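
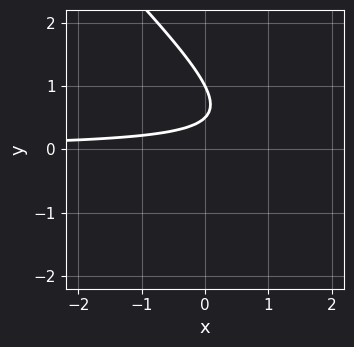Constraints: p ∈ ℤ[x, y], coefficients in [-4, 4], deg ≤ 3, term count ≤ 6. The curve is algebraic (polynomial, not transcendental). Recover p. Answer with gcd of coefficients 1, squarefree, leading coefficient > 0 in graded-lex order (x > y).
2*x*y + 2*y^2 - 3*y + 1

The degree is 2 — a generic line meets the curve in up to 2 points.
Against the integer gridlines: it misses every integer gridline on the x-axis; it crosses the y-axis at the gridline y = 1.
Assembling these constraints gives the stated polynomial.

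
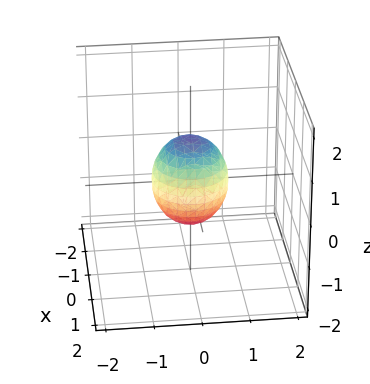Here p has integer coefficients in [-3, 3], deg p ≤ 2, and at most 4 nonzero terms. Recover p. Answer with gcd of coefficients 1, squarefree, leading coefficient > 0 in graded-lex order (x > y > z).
(a) The degree is 2 — a closed, bounded, convex surface; a quadric.
(b) Symmetries: the z ↦ −z reflection is a symmetry, so z appears only in even powers; the z-axis is an axis of rotation, so x and y enter only as x² + y².
(c) Against the integer gridlines: among the integer gridlines, it crosses the z-axis at z ∈ {-1, 1}; a circular section at z = 0 has radius between 0 and 1.
(d) These observations pin down the coefficients.

3*x^2 + 3*y^2 + 2*z^2 - 2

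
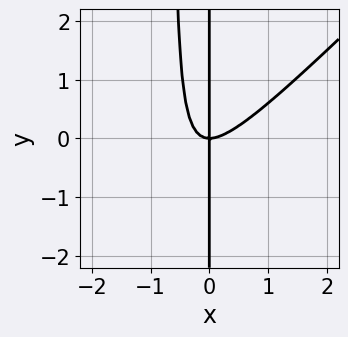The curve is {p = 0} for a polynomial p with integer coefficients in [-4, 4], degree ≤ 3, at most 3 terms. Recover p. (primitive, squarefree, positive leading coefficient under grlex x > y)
3*x^3 - 3*x^2*y - 2*x*y

First, the degree is 3 — a generic line meets the curve in up to 3 points.
Then, observable constraints: the visible y-axis segment lies entirely on the curve; one x-axis crossing is at x = 0.
Finally, the integer polynomial consistent with all of this is the stated p.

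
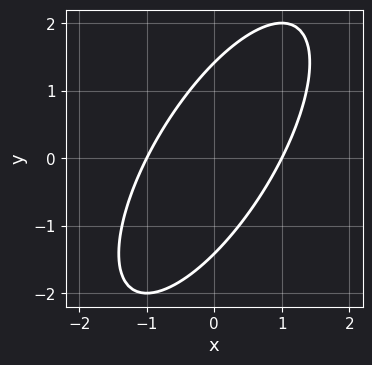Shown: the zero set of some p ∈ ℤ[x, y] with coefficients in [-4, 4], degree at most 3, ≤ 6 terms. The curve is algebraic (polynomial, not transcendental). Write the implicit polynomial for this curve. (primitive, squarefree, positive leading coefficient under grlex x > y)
(a) Degree: no degree-1 curve has this shape, so deg p = 2.
(b) From the visible intercepts: among the integer gridlines, it crosses the x-axis at x ∈ {-1, 1}.
(c) Putting this together gives p.

2*x^2 - 2*x*y + y^2 - 2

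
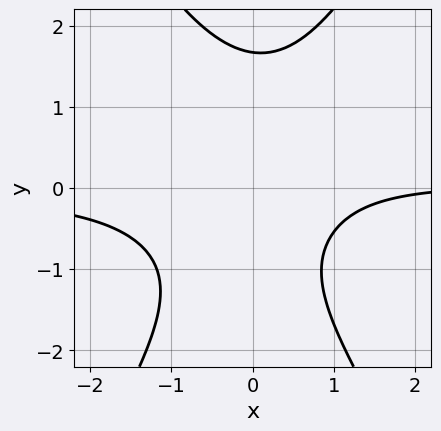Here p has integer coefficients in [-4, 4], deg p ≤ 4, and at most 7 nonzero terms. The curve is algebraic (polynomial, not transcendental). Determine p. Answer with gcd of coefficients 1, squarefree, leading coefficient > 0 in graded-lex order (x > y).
First, degree: no degree-2 curve has this shape, so deg p = 3.
Then, reading off the gridlines: no x-intercept at any integer in the box.
Finally, these observations pin down the coefficients.

3*x^2*y - y^3 - x + y + 3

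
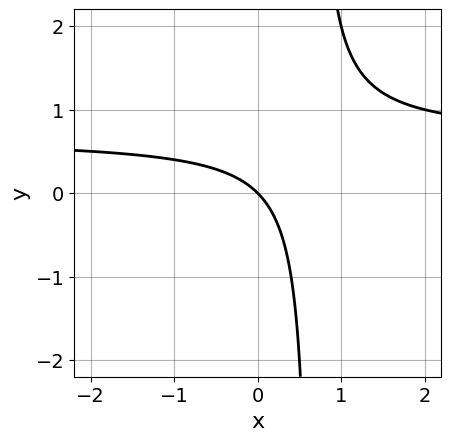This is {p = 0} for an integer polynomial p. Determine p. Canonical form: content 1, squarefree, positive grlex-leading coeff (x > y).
First, the degree is 2 — no degree-1 curve has this shape.
Then, checking where it meets the axes: one x-axis crossing is at x = 0; one y-axis crossing is at y = 0.
Finally, together with the visible shape, these determine p as stated.

3*x*y - 2*x - 2*y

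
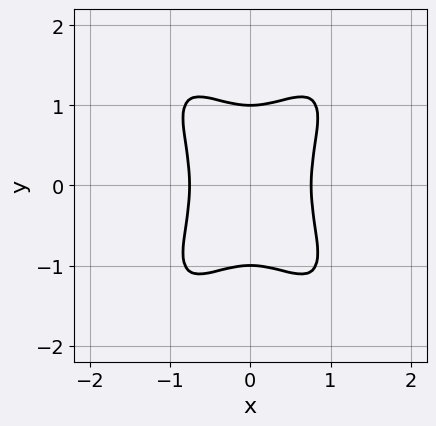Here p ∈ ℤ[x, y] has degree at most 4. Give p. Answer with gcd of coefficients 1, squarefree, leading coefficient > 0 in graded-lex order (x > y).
(a) deg p = 4. A generic line meets the curve in up to 4 points.
(b) Symmetries: it's symmetric under x → −x, forcing even powers of x; mirror symmetry y ↦ −y ⇒ only even powers of y.
(c) Against the integer gridlines: among the integer gridlines, it crosses the y-axis at y ∈ {-1, 1}.
(d) The integer polynomial consistent with all of this is the stated p.

3*x^4 - 2*x^2*y^2 + y^4 - 1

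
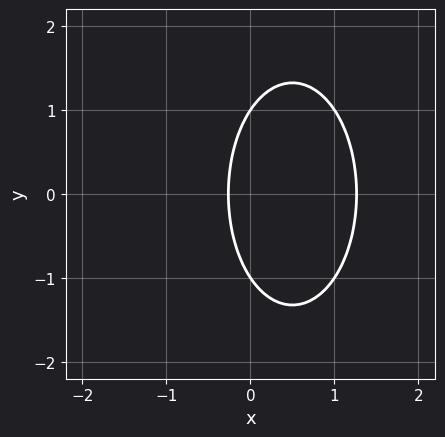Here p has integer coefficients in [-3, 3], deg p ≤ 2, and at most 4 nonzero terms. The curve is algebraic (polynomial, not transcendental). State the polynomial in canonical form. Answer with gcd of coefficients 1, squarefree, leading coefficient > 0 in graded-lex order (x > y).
First, the degree is 2 — a generic line meets the curve in up to 2 points.
Next, symmetries: the y ↦ −y reflection is a symmetry, so y appears only in even powers.
Next, against the integer gridlines: the y-axis gridline crossings are at y ∈ {-1, 1}.
Finally, the integer polynomial consistent with all of this is the stated p.

3*x^2 + y^2 - 3*x - 1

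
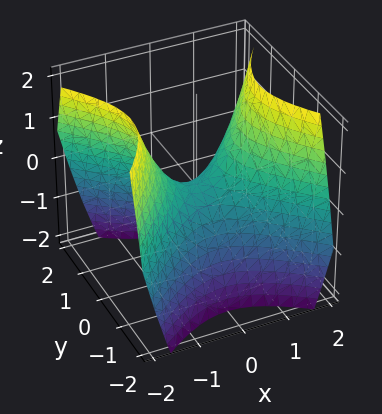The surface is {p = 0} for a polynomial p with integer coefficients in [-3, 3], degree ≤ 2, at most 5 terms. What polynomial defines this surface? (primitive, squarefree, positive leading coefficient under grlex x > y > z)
x^2 - y^2 - z

First, degree: a saddle surface; a quadric, so deg p = 2.
Next, symmetries: mirror symmetry y ↦ −y ⇒ only even powers of y; mirror symmetry x ↦ −x ⇒ only even powers of x.
Then, checking where it meets the axes: one y-axis crossing is at y = 0; one z-axis crossing is at z = 0.
Finally, the integer polynomial consistent with all of this is the stated p.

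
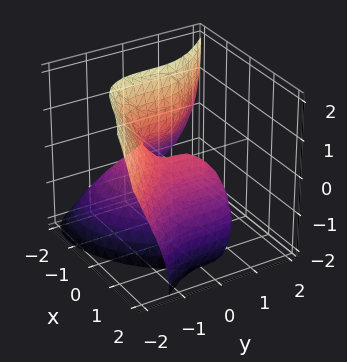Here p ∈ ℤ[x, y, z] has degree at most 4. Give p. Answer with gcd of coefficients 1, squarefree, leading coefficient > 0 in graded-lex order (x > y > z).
First, the degree is 3 — no degree-2 surface has this shape.
Then, from the axis intercepts and sections: it crosses the y-axis at the gridline y = 0; the x-axis gridline crossings are at x ∈ {-1, 0, 1}.
Finally, putting this together gives p.

x^3 + y^3 + 2*x*z + z^2 - x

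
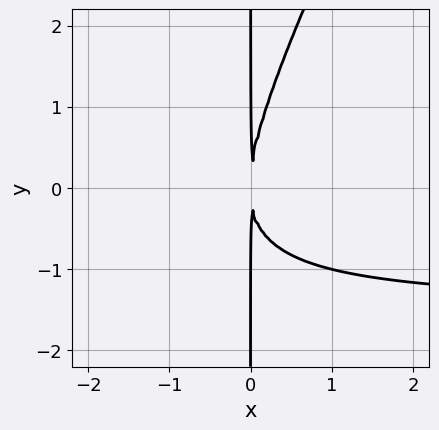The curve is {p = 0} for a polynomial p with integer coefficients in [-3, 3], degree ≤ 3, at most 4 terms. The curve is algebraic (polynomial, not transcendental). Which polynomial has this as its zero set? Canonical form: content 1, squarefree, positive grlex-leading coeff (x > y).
2*x^2*y - x*y^2 + 3*x^2

(a) Degree: no degree-2 curve has this shape, so deg p = 3.
(b) Against the integer gridlines: the visible y-axis segment lies entirely on the curve.
(c) Putting this together gives p.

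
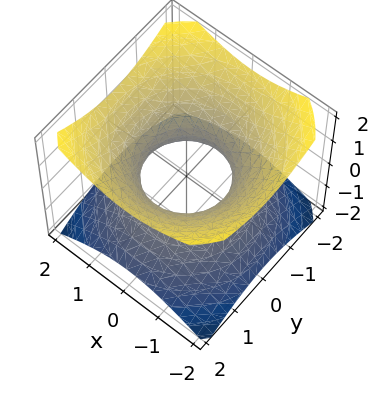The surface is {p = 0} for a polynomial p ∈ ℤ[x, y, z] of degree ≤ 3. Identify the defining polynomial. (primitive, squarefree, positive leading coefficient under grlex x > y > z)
Degree: an hourglass — one-sheet hyperboloid; a quadric, so deg p = 2.
Symmetries: the z ↦ −z reflection is a symmetry, so z appears only in even powers; rotational symmetry about the z-axis ⇒ p depends on x, y only through x² + y².
From the visible intercepts: among the integer gridlines, it crosses the x-axis at x ∈ {-1, 1}; it misses every integer gridline on the z-axis; among the integer gridlines, it crosses the y-axis at y ∈ {-1, 1}; a circular section at z = -1 has radius between 1 and 2.
These observations pin down the coefficients.

2*x^2 + 2*y^2 - 3*z^2 - 2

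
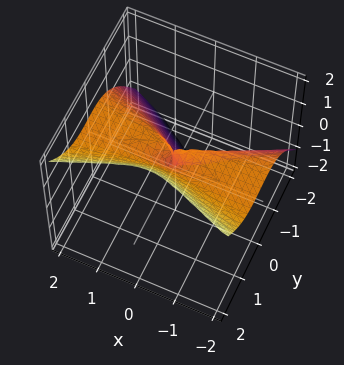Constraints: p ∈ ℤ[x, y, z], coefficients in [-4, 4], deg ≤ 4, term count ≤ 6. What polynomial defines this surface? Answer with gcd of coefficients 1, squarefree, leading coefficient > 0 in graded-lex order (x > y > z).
2*x^2*z - 3*y^3 + 2*y^2*z - 2*x^2

deg p = 3.
From the axis intercepts and sections: it crosses the y-axis at the gridline y = 0; it meets the x-axis at x = 0 (among the integer gridlines).
Putting this together gives p.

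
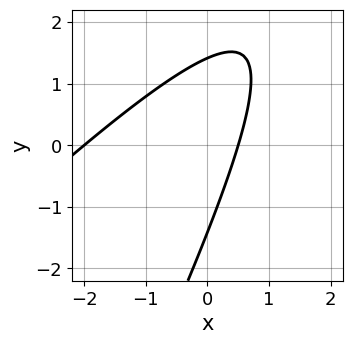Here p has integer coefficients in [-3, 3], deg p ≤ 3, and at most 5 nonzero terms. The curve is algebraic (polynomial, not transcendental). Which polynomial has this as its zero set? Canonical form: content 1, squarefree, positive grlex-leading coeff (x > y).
deg p = 2. The shape is more complex than any degree-1 curve.
Checking where it meets the axes: one x-axis crossing is at x = -2.
Fitting integer coefficients to these (and the overall shape) gives p.

2*x^2 - 3*x*y + y^2 + 3*x - 2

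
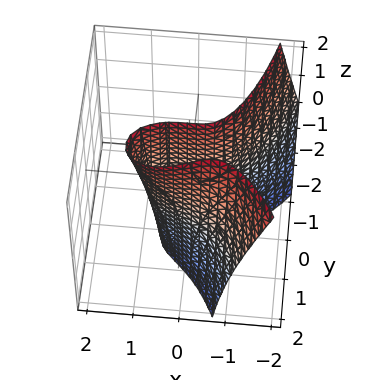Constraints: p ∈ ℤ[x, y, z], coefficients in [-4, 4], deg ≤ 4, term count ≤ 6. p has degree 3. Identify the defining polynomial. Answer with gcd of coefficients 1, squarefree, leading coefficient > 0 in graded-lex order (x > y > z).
First, degree: no degree-2 surface has this shape, so deg p = 3.
Then, reading off the gridlines: it crosses the x-axis at the gridline x = 0; every point of the z-axis in the box is on the surface; the y-axis gridline crossings are at y ∈ {0, 1}.
Finally, assembling these constraints gives the stated polynomial.

x^3 + x*y^2 - x*y*z + 3*y^2 - 3*y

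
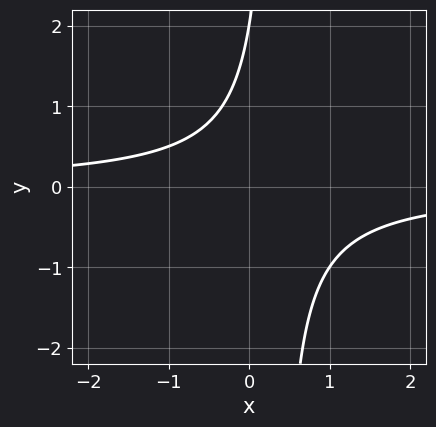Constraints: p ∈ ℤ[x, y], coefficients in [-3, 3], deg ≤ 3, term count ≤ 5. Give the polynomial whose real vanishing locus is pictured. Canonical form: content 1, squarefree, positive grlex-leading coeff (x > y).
3*x*y - y + 2

First, the degree is 2 — the shape is more complex than any degree-1 curve.
Then, against the integer gridlines: it misses every integer gridline on the x-axis; it crosses the y-axis at the gridline y = 2.
Finally, matching integer coefficients to the picture gives p.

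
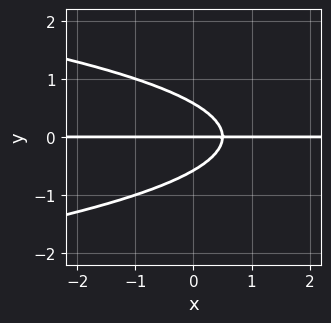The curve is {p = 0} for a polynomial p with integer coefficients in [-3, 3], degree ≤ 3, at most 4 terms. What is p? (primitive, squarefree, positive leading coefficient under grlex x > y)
1. Degree: the shape is more complex than any degree-2 curve, so deg p = 3.
2. From the visible intercepts: it meets the y-axis at y = 0 (among the integer gridlines); every point of the x-axis in the box is on the curve.
3. These observations pin down the coefficients.

3*y^3 + 2*x*y - y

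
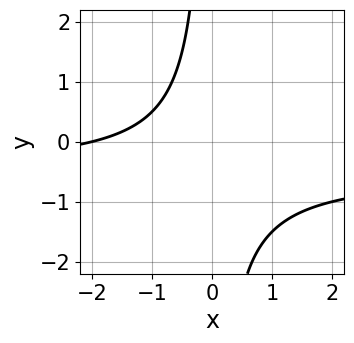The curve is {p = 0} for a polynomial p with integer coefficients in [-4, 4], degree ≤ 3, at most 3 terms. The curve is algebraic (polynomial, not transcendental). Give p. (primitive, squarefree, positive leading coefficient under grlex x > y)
2*x*y + x + 2

1. Degree: a generic line meets the curve in up to 2 points, so deg p = 2.
2. Reading off the gridlines: it meets the x-axis at x = -2 (among the integer gridlines); the curve avoids every integer y-axis point in the box.
3. Assembling these constraints gives the stated polynomial.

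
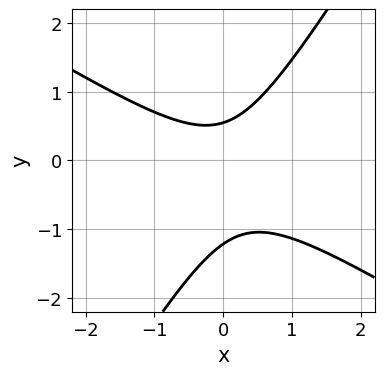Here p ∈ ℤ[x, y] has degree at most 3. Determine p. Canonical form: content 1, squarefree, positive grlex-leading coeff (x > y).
1. deg p = 2. No degree-1 curve has this shape.
2. From the axis intercepts and sections: the curve avoids every integer x-axis point in the box.
3. Fitting integer coefficients to these (and the overall shape) gives p.

3*x^2 + 3*x*y - 3*y^2 - 2*y + 2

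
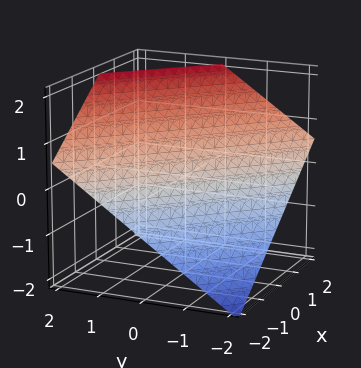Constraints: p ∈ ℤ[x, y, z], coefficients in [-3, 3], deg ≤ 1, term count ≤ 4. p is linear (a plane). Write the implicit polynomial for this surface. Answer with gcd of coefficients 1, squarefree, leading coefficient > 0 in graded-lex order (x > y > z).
The degree is 1 — the surface is flat (a plane).
From the visible intercepts: one x-axis crossing is at x = -1; one y-axis crossing is at y = -1.
Solving for integer coefficients yields p as stated.

2*x + 2*y - 3*z + 2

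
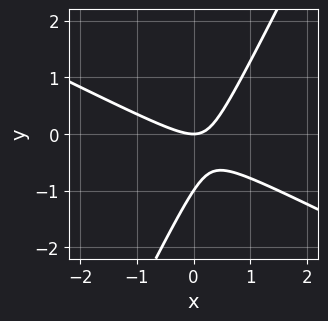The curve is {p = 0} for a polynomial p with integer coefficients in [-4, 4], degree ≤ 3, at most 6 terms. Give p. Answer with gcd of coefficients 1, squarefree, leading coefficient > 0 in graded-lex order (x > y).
deg p = 2.
Against the integer gridlines: the y-axis gridline crossings are at y ∈ {-1, 0}; it meets the x-axis at x = 0 (among the integer gridlines).
Assembling these constraints gives the stated polynomial.

2*x^2 + 3*x*y - 2*y^2 - 2*y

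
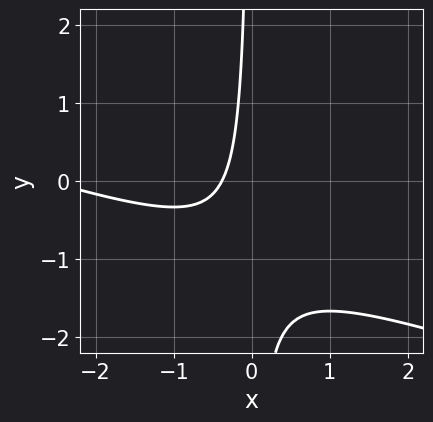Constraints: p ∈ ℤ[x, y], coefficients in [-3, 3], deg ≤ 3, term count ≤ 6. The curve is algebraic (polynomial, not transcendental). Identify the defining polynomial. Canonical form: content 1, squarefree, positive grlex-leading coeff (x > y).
x^2 + 3*x*y + 3*x + 1

The degree is 2 — a generic line meets the curve in up to 2 points.
From the axis intercepts and sections: the curve avoids every integer y-axis point in the box.
Solving for integer coefficients yields p as stated.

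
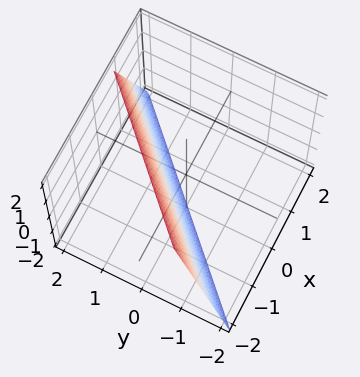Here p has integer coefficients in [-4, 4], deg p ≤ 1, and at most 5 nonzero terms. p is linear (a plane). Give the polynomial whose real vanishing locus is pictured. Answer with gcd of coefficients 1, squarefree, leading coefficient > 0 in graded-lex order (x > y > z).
1. deg p = 1. Every cross-section is a straight line — this is a plane.
2. Reading off the gridlines: one z-axis crossing is at z = -2.
3. Matching integer coefficients to the picture gives p.

3*x - 3*y + z + 2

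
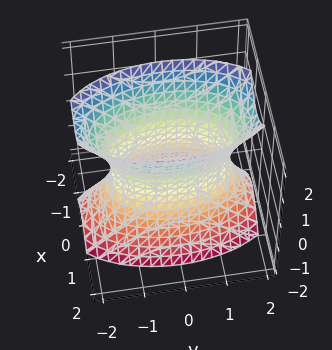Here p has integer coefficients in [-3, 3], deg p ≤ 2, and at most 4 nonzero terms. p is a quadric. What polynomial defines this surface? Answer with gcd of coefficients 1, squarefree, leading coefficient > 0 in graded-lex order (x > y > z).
(a) Degree: one connected sheet with a waist; a quadric, so deg p = 2.
(b) Symmetries: it's symmetric under x → −x, forcing even powers of x; it's symmetric under z → −z, forcing even powers of z; the y ↦ −y reflection is a symmetry, so y appears only in even powers.
(c) Observable constraints: no z-intercept at any integer in the box.
(d) Fitting integer coefficients to these (and the overall shape) gives p.

3*x^2 + y^2 - z^2 - 2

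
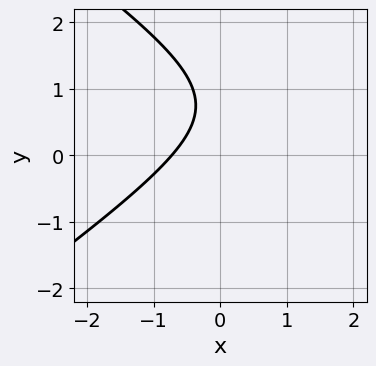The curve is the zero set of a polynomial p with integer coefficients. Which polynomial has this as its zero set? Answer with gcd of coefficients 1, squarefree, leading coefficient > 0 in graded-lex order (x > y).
deg p = 2. No degree-1 curve has this shape.
From the visible intercepts: no y-intercept at any integer in the box.
Together with the visible shape, these determine p as stated.

x^2 - 2*y^2 - 2*x + 3*y - 2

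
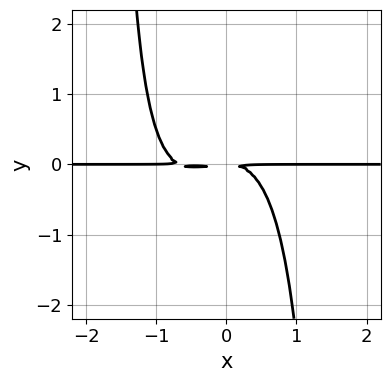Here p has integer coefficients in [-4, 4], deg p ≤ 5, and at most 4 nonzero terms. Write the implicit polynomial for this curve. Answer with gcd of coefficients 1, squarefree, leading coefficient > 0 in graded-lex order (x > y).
(a) Degree: a generic line meets the curve in up to 4 points, so deg p = 4.
(b) From the visible intercepts: every point of the x-axis in the box is on the curve.
(c) The integer polynomial consistent with all of this is the stated p.

3*x^3*y - x^2*y^2 + 2*x^2*y + 3*y^2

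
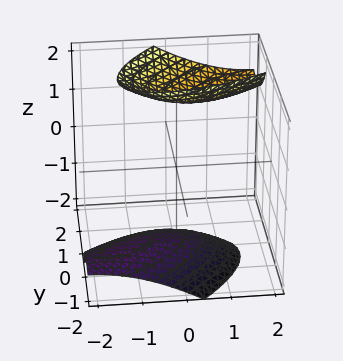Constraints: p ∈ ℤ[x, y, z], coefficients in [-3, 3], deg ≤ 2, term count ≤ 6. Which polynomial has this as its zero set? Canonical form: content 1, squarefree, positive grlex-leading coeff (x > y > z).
First, the picture has 2 separate pieces.
Then, deg p = 2.
Then, from the axis intercepts and sections: no x-intercept at any integer in the box; no y-intercept at any integer in the box.
Finally, matching integer coefficients to the picture gives p.

x^2 - 2*x*y + 2*y^2 - 2*y*z - z^2 + 3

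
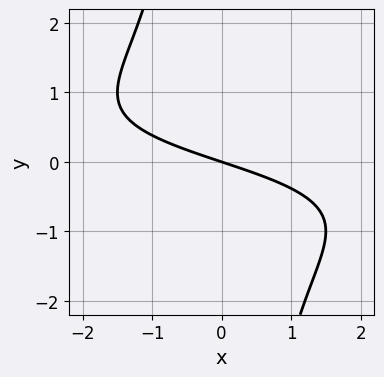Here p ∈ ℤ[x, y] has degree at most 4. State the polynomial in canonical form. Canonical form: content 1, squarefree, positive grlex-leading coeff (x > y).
1. Degree: a generic line meets the curve in up to 3 points, so deg p = 3.
2. From the axis intercepts and sections: one y-axis crossing is at y = 0; one x-axis crossing is at x = 0.
3. Together with the visible shape, these determine p as stated.

x*y^2 + x + 3*y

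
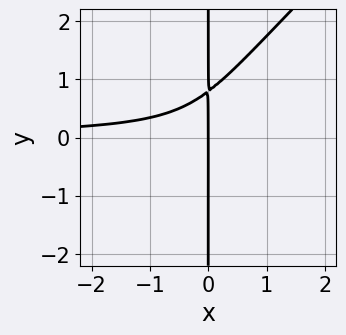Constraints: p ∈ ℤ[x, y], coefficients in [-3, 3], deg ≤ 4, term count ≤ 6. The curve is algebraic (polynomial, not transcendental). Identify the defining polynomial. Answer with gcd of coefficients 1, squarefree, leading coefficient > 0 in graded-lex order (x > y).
First, degree: a generic line meets the curve in up to 4 points, so deg p = 4.
Then, observable constraints: it crosses the x-axis at the gridline x = 0; the visible y-axis segment lies entirely on the curve.
Finally, solving for integer coefficients yields p as stated.

2*x^2*y^2 - 2*x*y^3 + 2*x^2*y + x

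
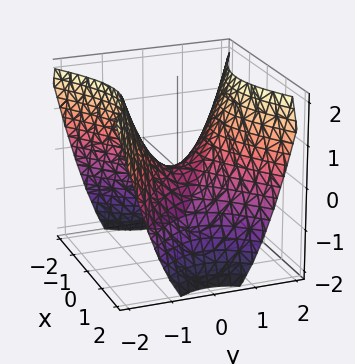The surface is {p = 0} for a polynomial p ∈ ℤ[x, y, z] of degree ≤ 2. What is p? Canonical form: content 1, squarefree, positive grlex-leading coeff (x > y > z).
First, deg p = 2. A hyperbolic paraboloid; a quadric.
Next, symmetries: mirror symmetry x ↦ −x ⇒ only even powers of x; the y ↦ −y reflection is a symmetry, so y appears only in even powers.
Next, against the integer gridlines: it crosses the y-axis at the gridline y = 0; it meets the x-axis at x = 0 (among the integer gridlines); one z-axis crossing is at z = 0.
Finally, these observations pin down the coefficients.

2*x^2 - 3*y^2 + 3*z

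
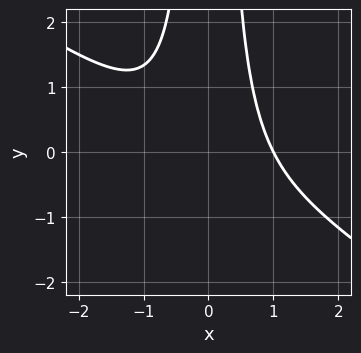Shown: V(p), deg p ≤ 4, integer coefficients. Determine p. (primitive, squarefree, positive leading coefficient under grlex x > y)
1. Degree: the shape is more complex than any degree-2 curve, so deg p = 3.
2. Against the integer gridlines: the curve avoids every integer y-axis point in the box; it crosses the x-axis at the gridline x = 1.
3. Matching integer coefficients to the picture gives p.

2*x^3 + 3*x^2*y - 2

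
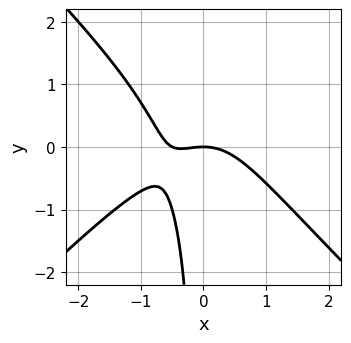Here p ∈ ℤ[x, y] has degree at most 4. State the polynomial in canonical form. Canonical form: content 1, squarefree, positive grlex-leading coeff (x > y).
2*x^3 - 2*x*y^2 + x^2 + 2*x*y + 2*y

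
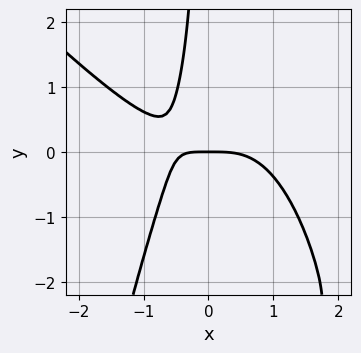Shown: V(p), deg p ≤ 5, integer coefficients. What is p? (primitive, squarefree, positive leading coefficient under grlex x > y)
(a) The degree is 4 — no degree-3 curve has this shape.
(b) Observable constraints: it meets the x-axis at x = 0 (among the integer gridlines); one y-axis crossing is at y = 0.
(c) Matching integer coefficients to the picture gives p.

x^4 + x^3*y + x*y^2 + x*y + y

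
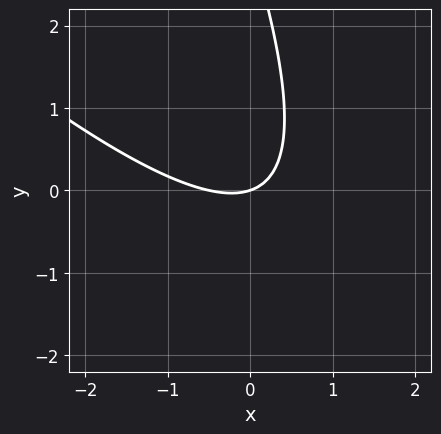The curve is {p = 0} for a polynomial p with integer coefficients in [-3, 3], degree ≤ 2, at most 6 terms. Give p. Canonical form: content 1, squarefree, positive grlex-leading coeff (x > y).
1. Degree: no degree-1 curve has this shape, so deg p = 2.
2. From the axis intercepts and sections: it crosses the x-axis at the gridline x = 0; one y-axis crossing is at y = 0.
3. The integer polynomial consistent with all of this is the stated p.

2*x^2 + 3*x*y + y^2 + x - 3*y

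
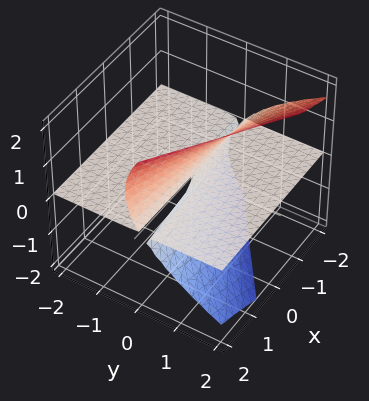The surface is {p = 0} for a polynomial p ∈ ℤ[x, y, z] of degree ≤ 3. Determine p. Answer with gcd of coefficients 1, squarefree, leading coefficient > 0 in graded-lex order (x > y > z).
x*z^2 - z^3 + 3*y*z

(a) The degree is 3 — a generic line meets the surface in up to 3 points.
(b) From the visible intercepts: the visible y-axis segment lies entirely on the surface; one z-axis crossing is at z = 0; every point of the x-axis in the box is on the surface.
(c) Solving for integer coefficients yields p as stated.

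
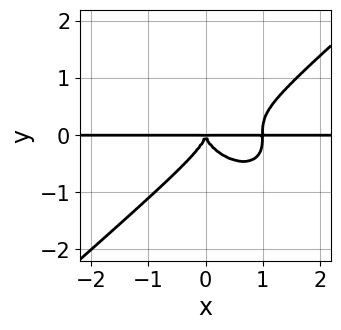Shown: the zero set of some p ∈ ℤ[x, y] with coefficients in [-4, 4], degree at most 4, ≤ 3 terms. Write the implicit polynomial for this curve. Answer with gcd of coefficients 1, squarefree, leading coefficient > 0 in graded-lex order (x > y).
First, the degree is 4 — no degree-3 curve has this shape.
Next, against the integer gridlines: the visible x-axis segment lies entirely on the curve.
Finally, matching integer coefficients to the picture gives p.

2*x^3*y - 3*y^4 - 2*x^2*y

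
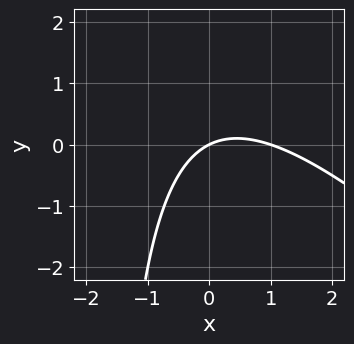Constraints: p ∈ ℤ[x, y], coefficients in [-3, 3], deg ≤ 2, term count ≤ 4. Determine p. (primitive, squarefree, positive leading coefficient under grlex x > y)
First, degree: the shape is more complex than any degree-1 curve, so deg p = 2.
Then, observable constraints: it meets the y-axis at y = 0 (among the integer gridlines); among the integer gridlines, it crosses the x-axis at x ∈ {0, 1}.
Finally, matching integer coefficients to the picture gives p.

x^2 + x*y - x + 2*y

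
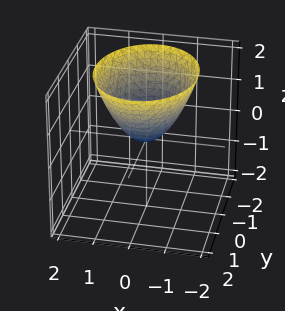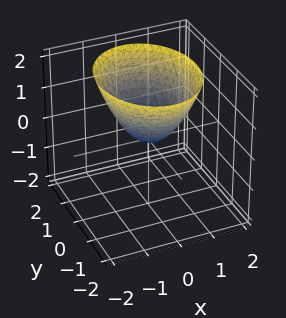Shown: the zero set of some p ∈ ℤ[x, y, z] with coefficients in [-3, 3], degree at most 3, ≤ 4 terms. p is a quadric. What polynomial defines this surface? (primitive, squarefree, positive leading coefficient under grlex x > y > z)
3*x^2 + 2*y^2 - 3*z

1. Degree: a paraboloid; a quadric, so deg p = 2.
2. Symmetries: mirror symmetry x ↦ −x ⇒ only even powers of x; the y ↦ −y reflection is a symmetry, so y appears only in even powers.
3. Reading off the gridlines: it meets the y-axis at y = 0 (among the integer gridlines); one z-axis crossing is at z = 0; it crosses the x-axis at the gridline x = 0.
4. Together with the visible shape, these determine p as stated.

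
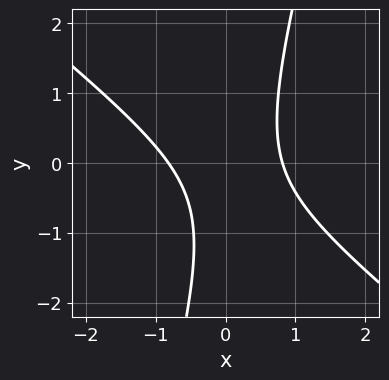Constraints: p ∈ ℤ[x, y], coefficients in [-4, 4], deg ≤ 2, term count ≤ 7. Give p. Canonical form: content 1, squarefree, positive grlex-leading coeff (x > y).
1. deg p = 2. No degree-1 curve has this shape.
2. Observable constraints: no y-intercept at any integer in the box.
3. Fitting integer coefficients to these (and the overall shape) gives p.

3*x^2 + 3*x*y - y^2 - y - 2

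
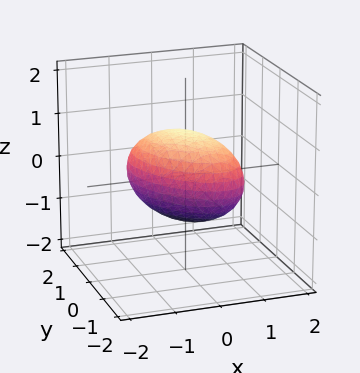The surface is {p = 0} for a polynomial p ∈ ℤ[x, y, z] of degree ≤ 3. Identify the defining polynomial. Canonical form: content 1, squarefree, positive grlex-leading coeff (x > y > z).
(a) deg p = 2. The shape is more complex than any degree-1 surface.
(b) Against the integer gridlines: among the integer gridlines, it crosses the x-axis at x ∈ {-1, 1}; among the integer gridlines, it crosses the z-axis at z ∈ {-1, 1}.
(c) These observations pin down the coefficients.

3*x^2 + 2*x*y + 2*y^2 + 3*z^2 - 3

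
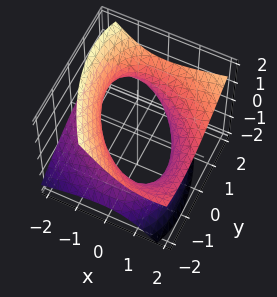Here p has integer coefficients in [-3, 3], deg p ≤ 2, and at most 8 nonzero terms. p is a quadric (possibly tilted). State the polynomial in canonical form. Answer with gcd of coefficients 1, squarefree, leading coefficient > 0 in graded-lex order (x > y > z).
(a) deg p = 2.
(b) Reading off the gridlines: no z-intercept at any integer in the box.
(c) Fitting integer coefficients to these (and the overall shape) gives p.

x^2 + x*y - 2*x*z + y^2 - 2*z^2 - 2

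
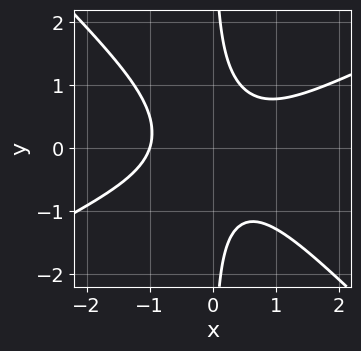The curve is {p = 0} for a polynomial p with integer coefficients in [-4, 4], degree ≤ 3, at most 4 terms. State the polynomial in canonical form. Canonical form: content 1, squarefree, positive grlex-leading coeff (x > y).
x^3 - x^2*y - 2*x*y^2 + 1

(a) Degree: the shape is more complex than any degree-2 curve, so deg p = 3.
(b) Reading off the gridlines: it misses every integer gridline on the y-axis; it crosses the x-axis at the gridline x = -1.
(c) These observations pin down the coefficients.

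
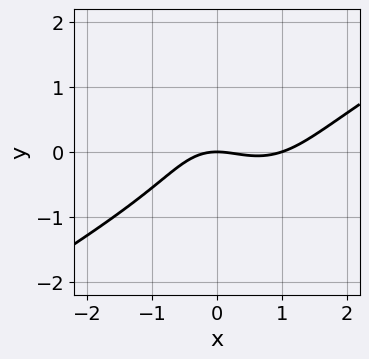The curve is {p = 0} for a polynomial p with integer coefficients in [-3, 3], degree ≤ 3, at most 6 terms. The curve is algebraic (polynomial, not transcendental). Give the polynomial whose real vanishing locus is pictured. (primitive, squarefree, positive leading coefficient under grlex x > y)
The degree is 3 — no degree-2 curve has this shape.
Observable constraints: it meets the y-axis at y = 0 (among the integer gridlines); among the integer gridlines, it crosses the x-axis at x ∈ {0, 1}.
Assembling these constraints gives the stated polynomial.

x^3 - x^2*y - 2*y^3 - x^2 - 2*y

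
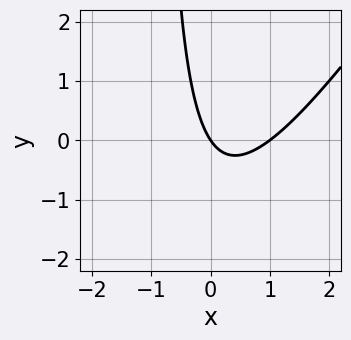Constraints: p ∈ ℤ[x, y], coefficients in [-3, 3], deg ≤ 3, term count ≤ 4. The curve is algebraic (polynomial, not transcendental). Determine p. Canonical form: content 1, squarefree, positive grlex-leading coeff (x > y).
3*x^2 - 2*x*y - 3*x - 2*y

First, the degree is 2 — no degree-1 curve has this shape.
Then, from the axis intercepts and sections: it crosses the y-axis at the gridline y = 0; the x-axis gridline crossings are at x ∈ {0, 1}.
Finally, the integer polynomial consistent with all of this is the stated p.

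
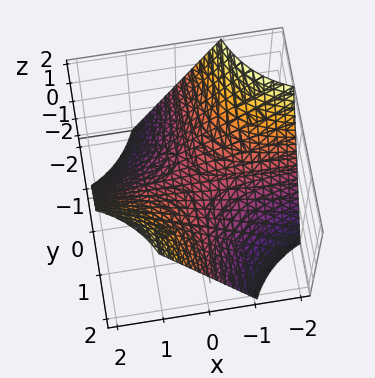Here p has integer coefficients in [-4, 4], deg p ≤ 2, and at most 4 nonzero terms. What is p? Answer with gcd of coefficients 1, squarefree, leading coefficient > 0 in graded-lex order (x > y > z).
x*y - z

The degree is 2 — a hyperbolic paraboloid; a quadric.
From the axis intercepts and sections: every point of the x-axis in the box is on the surface; every point of the y-axis in the box is on the surface.
These observations pin down the coefficients.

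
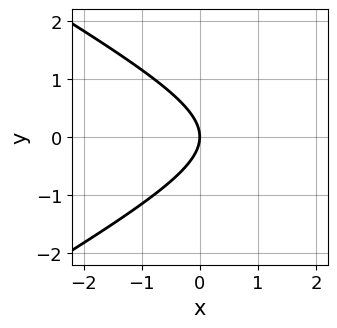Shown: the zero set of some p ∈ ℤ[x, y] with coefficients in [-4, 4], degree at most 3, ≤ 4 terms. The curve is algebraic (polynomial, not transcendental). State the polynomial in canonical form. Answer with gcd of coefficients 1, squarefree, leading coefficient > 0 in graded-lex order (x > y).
x^2 - 3*y^2 - 3*x

The degree is 2 — the shape is more complex than any degree-1 curve.
Symmetries: mirror symmetry y ↦ −y ⇒ only even powers of y.
Against the integer gridlines: one y-axis crossing is at y = 0; one x-axis crossing is at x = 0.
Matching integer coefficients to the picture gives p.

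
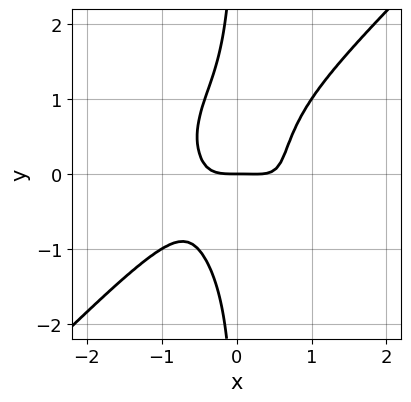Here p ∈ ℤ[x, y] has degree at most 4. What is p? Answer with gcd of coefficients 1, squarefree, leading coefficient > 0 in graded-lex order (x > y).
(a) The degree is 4 — no degree-3 curve has this shape.
(b) Reading off the gridlines: one y-axis crossing is at y = 0; one x-axis crossing is at x = 0.
(c) Together with the visible shape, these determine p as stated.

3*x^4 - 3*x*y^3 - x^3 + 3*x^2*y - 2*y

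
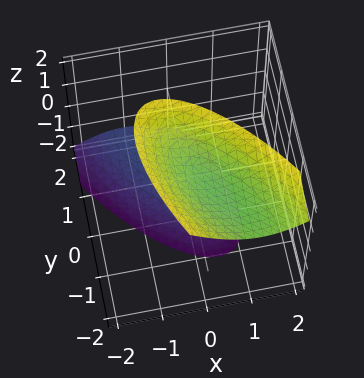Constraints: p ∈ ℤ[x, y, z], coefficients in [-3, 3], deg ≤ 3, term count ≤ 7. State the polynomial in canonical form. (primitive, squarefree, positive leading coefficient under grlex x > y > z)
1. I count 2 distinct pieces. Treating them together as one polynomial.
2. Degree: a generic line meets the surface in up to 2 points, so deg p = 2.
3. From the axis intercepts and sections: the surface avoids every integer y-axis point in the box; no x-intercept at any integer in the box.
4. Putting this together gives p.

2*x^2 + 2*x*y + y^2 + y*z - z^2 + 2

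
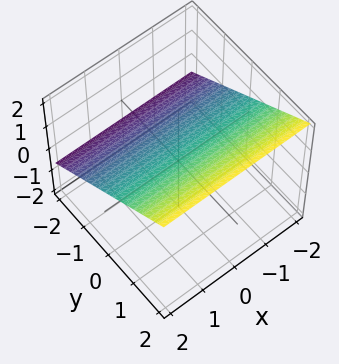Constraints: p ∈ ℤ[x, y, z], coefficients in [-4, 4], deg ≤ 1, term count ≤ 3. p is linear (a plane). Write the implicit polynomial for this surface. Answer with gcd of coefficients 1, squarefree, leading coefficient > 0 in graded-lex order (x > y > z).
1. Degree: the surface is flat (a plane), so deg p = 1.
2. From the visible intercepts: it crosses the y-axis at the gridline y = -1; no x-intercept at any integer in the box.
3. Solving for integer coefficients yields p as stated.

2*y - 3*z + 2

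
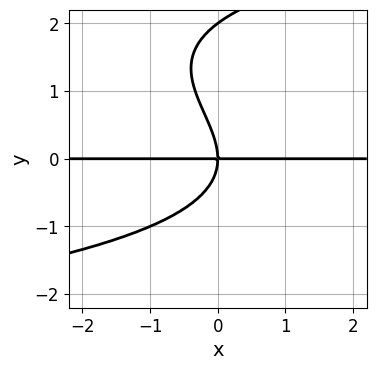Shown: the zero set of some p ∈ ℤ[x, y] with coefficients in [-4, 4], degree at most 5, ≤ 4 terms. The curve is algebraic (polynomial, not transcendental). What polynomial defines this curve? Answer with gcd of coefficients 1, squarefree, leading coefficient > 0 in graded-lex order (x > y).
y^4 - 2*y^3 - 3*x*y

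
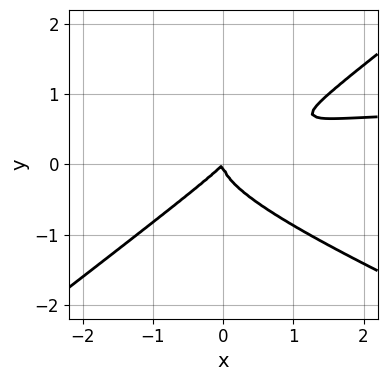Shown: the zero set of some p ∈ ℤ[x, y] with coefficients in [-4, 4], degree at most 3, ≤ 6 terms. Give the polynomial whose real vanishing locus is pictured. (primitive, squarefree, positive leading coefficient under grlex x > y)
First, deg p = 3. The shape is more complex than any degree-2 curve.
Next, from the axis intercepts and sections: it crosses the x-axis at the gridline x = 0; it crosses the y-axis at the gridline y = 0.
Finally, these observations pin down the coefficients.

x^2*y + x*y^2 - 3*y^3 - x^2 + x*y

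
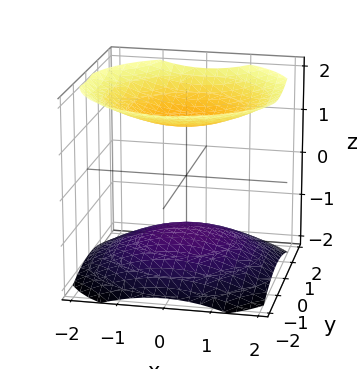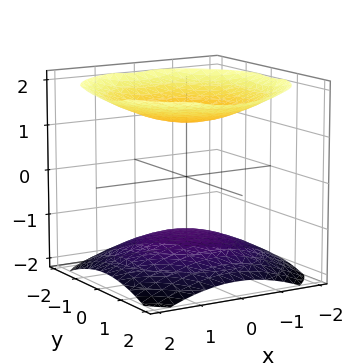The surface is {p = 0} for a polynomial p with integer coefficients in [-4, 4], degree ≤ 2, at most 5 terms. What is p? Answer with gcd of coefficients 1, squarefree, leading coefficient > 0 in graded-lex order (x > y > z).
First, there are 2 components.
Then, the degree is 2 — no degree-1 surface has this shape.
Then, symmetries: rotational symmetry about the z-axis ⇒ p depends on x, y only through x² + y².
Next, observable constraints: no x-intercept at any integer in the box; no y-intercept at any integer in the box.
Finally, solving for integer coefficients yields p as stated.

x^2 + y^2 - 2*z^2 + 3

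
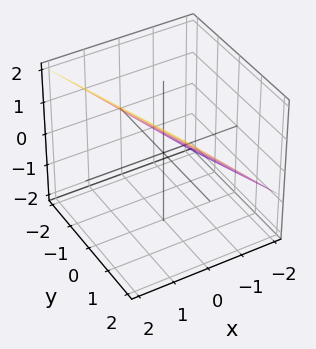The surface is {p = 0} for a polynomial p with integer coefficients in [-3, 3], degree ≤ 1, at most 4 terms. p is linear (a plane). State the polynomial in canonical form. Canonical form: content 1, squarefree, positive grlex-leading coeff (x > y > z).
3*x + y - 3*z + 2

(a) The degree is 1 — the surface is flat (a plane).
(b) Against the integer gridlines: one y-axis crossing is at y = -2.
(c) Together with the visible shape, these determine p as stated.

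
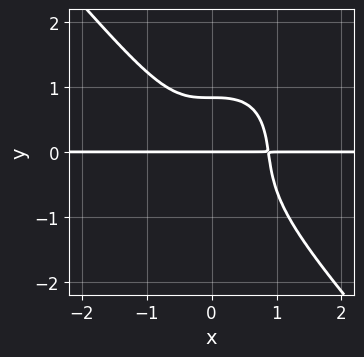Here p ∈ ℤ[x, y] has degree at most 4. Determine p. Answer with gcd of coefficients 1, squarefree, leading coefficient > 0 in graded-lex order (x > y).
deg p = 4. The shape is more complex than any degree-3 curve.
Reading off the gridlines: it crosses the y-axis at the gridline y = 0; every point of the x-axis in the box is on the curve.
Fitting integer coefficients to these (and the overall shape) gives p.

3*x^3*y + 2*y^4 + y^2 - 2*y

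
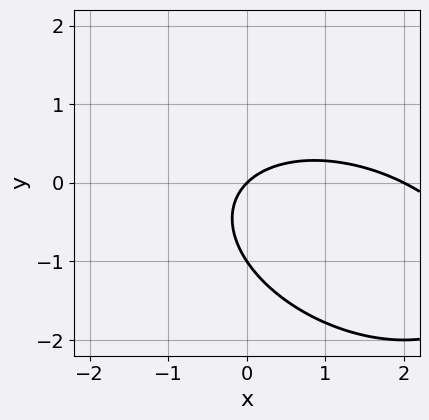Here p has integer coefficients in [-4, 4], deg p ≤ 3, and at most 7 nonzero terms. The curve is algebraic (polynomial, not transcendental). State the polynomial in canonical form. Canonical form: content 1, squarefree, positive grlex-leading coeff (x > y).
1. Degree: a generic line meets the curve in up to 2 points, so deg p = 2.
2. Reading off the gridlines: among the integer gridlines, it crosses the x-axis at x ∈ {0, 2}; the y-axis gridline crossings are at y ∈ {-1, 0}.
3. Assembling these constraints gives the stated polynomial.

x^2 + x*y + 2*y^2 - 2*x + 2*y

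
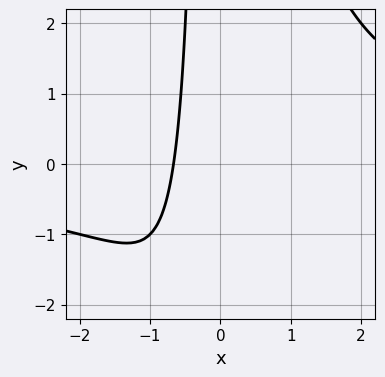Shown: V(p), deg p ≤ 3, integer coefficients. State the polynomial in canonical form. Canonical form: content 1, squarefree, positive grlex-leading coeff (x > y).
x^2*y - 3*x - 2

(a) deg p = 3. No degree-2 curve has this shape.
(b) Observable constraints: the curve avoids every integer y-axis point in the box.
(c) Matching integer coefficients to the picture gives p.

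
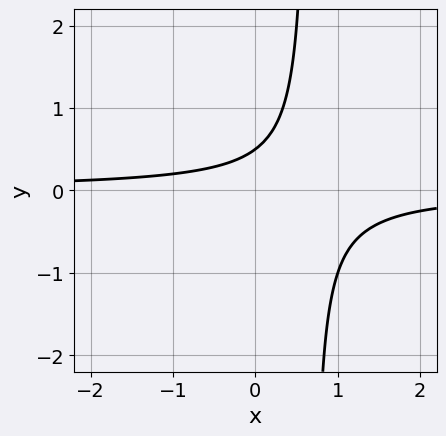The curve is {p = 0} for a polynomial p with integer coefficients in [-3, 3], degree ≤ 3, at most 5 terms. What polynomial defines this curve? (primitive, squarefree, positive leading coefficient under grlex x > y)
1. Degree: no degree-1 curve has this shape, so deg p = 2.
2. Reading off the gridlines: the curve avoids every integer x-axis point in the box.
3. Solving for integer coefficients yields p as stated.

3*x*y - 2*y + 1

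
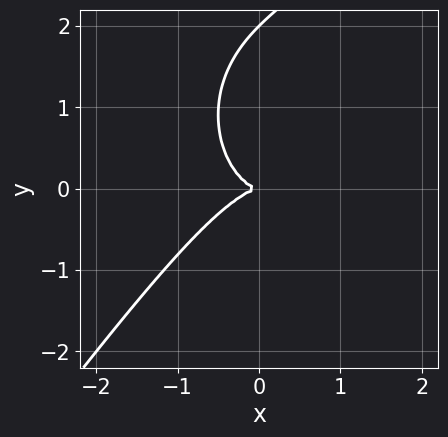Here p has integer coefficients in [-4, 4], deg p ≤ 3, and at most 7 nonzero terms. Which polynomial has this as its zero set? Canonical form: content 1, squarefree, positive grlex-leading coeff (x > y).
2*x^3 - x^2*y + x*y^2 - y^3 + 2*y^2

(a) deg p = 3.
(b) Observable constraints: among the integer gridlines, it crosses the y-axis at y ∈ {0, 2}; one x-axis crossing is at x = 0.
(c) Assembling these constraints gives the stated polynomial.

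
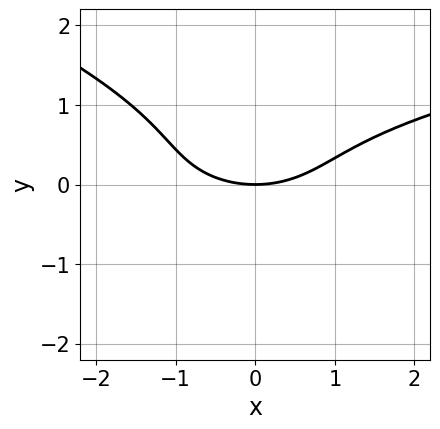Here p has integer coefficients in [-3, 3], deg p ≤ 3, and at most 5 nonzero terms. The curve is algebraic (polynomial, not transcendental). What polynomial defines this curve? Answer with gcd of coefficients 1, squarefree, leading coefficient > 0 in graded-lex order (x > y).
x*y^2 + 3*y^3 - x^2 - 2*y^2 + 3*y

1. Degree: the shape is more complex than any degree-2 curve, so deg p = 3.
2. From the visible intercepts: it meets the y-axis at y = 0 (among the integer gridlines); it crosses the x-axis at the gridline x = 0.
3. These observations pin down the coefficients.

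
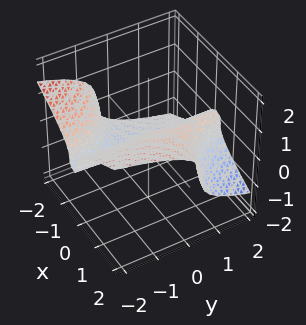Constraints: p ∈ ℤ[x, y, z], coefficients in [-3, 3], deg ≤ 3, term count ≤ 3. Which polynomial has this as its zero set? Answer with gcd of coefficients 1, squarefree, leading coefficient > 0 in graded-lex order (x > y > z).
x^2*y + 3*z^3 - x

The degree is 3 — the shape is more complex than any degree-2 surface.
From the visible intercepts: it crosses the z-axis at the gridline z = 0; the visible y-axis segment lies entirely on the surface; it meets the x-axis at x = 0 (among the integer gridlines).
The integer polynomial consistent with all of this is the stated p.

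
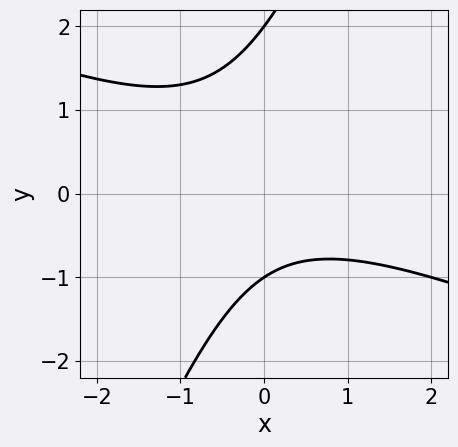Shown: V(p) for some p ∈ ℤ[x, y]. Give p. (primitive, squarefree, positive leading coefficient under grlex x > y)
x^2 + 2*x*y - y^2 + y + 2

(a) deg p = 2.
(b) From the visible intercepts: the y-axis gridline crossings are at y ∈ {-1, 2}; no x-intercept at any integer in the box.
(c) These observations pin down the coefficients.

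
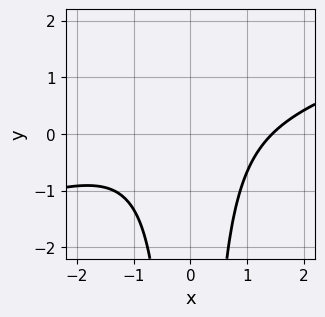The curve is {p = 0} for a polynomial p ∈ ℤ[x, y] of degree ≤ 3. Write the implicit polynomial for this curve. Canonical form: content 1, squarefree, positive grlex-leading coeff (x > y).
x^3 - 3*x^2*y - 3

(a) deg p = 3.
(b) Checking where it meets the axes: it misses every integer gridline on the y-axis.
(c) These observations pin down the coefficients.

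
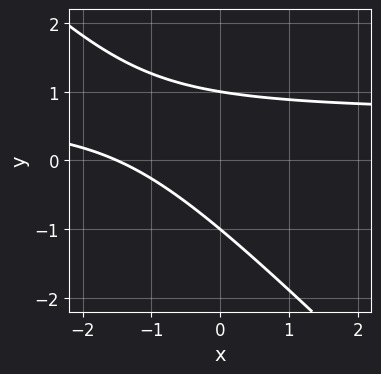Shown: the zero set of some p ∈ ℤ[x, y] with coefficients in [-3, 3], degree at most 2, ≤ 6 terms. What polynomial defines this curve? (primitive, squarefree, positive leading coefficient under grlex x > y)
3*x*y + 3*y^2 - 2*x - 3

Degree: no degree-1 curve has this shape, so deg p = 2.
Reading off the gridlines: the y-axis gridline crossings are at y ∈ {-1, 1}.
Fitting integer coefficients to these (and the overall shape) gives p.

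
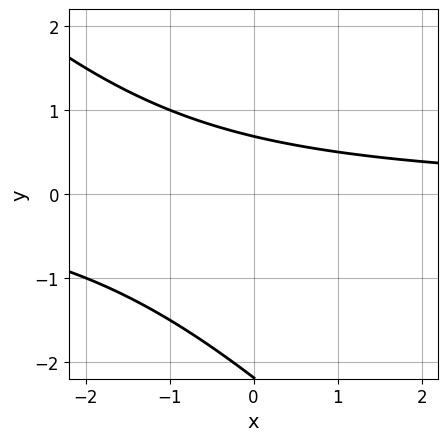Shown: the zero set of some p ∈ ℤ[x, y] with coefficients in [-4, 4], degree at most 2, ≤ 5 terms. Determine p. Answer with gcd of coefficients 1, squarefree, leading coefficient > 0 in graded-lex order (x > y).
2*x*y + 2*y^2 + 3*y - 3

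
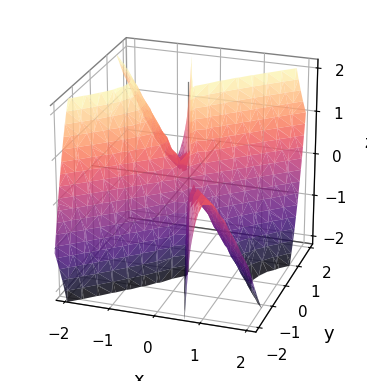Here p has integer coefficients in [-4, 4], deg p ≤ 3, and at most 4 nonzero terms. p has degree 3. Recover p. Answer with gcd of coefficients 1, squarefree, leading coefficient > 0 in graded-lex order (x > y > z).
The degree is 3 — a generic line meets the surface in up to 3 points.
Checking where it meets the axes: the visible z-axis segment lies entirely on the surface; one x-axis crossing is at x = 0; it meets the y-axis at y = 0 (among the integer gridlines).
The integer polynomial consistent with all of this is the stated p.

3*x^3 + 2*x^2*z - 3*x*y^2 - y^3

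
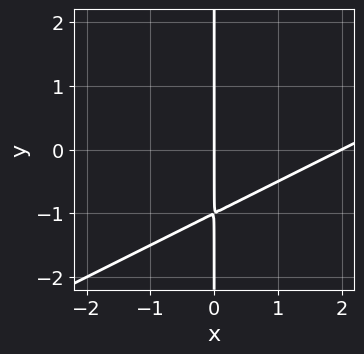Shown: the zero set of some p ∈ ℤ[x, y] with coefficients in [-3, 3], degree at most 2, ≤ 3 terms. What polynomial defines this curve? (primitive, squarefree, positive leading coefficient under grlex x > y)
x^2 - 2*x*y - 2*x

The degree is 2 — no degree-1 curve has this shape.
Reading off the gridlines: the x-axis gridline crossings are at x ∈ {0, 2}; every point of the y-axis in the box is on the curve.
These observations pin down the coefficients.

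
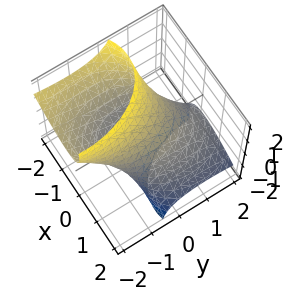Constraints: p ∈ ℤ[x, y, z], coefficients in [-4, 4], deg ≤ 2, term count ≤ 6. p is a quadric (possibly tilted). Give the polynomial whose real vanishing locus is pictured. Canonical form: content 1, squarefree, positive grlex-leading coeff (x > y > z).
1. deg p = 2.
2. Against the integer gridlines: among the integer gridlines, it crosses the x-axis at x ∈ {-1, 1}.
3. Assembling these constraints gives the stated polynomial.

2*x^2 + 3*x*z + y^2 + 2*y*z + z^2 - 2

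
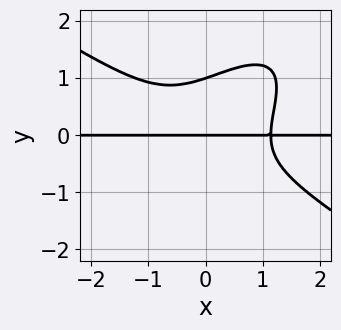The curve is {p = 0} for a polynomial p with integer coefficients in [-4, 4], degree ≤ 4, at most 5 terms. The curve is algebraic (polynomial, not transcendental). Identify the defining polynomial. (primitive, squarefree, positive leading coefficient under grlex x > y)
2*x^3*y - 3*x*y^3 + 3*y^4 - 3*y

(a) Degree: a generic line meets the curve in up to 4 points, so deg p = 4.
(b) Against the integer gridlines: the visible x-axis segment lies entirely on the curve; among the integer gridlines, it crosses the y-axis at y ∈ {0, 1}.
(c) Fitting integer coefficients to these (and the overall shape) gives p.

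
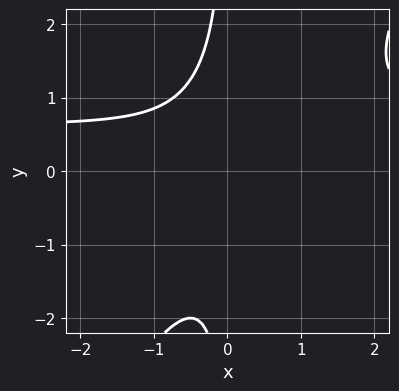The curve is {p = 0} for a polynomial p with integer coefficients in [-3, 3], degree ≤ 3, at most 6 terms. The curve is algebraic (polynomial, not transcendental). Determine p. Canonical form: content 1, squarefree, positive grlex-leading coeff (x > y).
3*x^2*y - 2*x*y^2 - 2*x^2 - 2

1. deg p = 3. The shape is more complex than any degree-2 curve.
2. Checking where it meets the axes: the curve avoids every integer x-axis point in the box; it misses every integer gridline on the y-axis.
3. Fitting integer coefficients to these (and the overall shape) gives p.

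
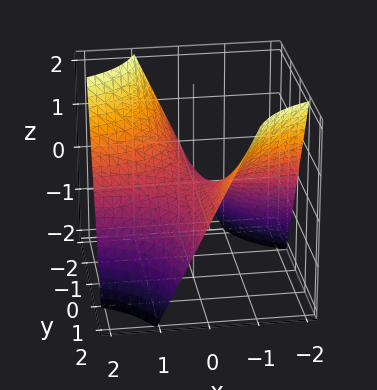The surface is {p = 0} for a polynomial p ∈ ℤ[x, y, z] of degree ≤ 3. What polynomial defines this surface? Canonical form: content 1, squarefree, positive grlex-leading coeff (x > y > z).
(a) deg p = 2.
(b) Reading off the gridlines: every point of the x-axis in the box is on the surface; it crosses the z-axis at the gridline z = 0; every point of the y-axis in the box is on the surface.
(c) Fitting integer coefficients to these (and the overall shape) gives p.

x*y + z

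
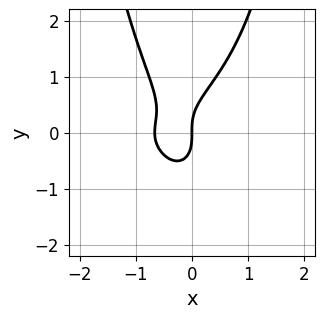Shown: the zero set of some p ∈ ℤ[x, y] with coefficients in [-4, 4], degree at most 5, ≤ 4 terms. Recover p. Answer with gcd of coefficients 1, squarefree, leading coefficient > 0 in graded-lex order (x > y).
First, the degree is 4 — no degree-3 curve has this shape.
Next, against the integer gridlines: it meets the x-axis at x = 0 (among the integer gridlines); one y-axis crossing is at y = 0.
Finally, matching integer coefficients to the picture gives p.

3*x^2*y^2 - 2*y^3 + 3*x^2 + 2*x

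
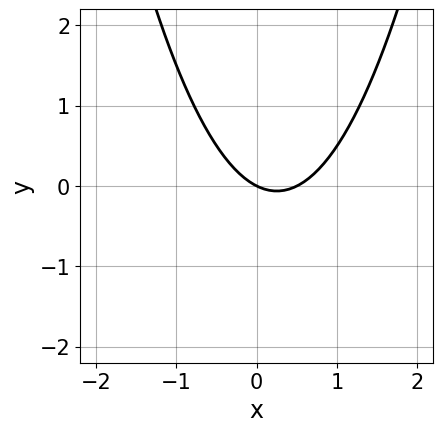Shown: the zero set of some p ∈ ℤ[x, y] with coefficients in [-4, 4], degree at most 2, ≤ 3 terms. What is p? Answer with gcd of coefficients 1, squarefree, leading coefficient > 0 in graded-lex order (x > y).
2*x^2 - x - 2*y

1. The degree is 2 — a generic line meets the curve in up to 2 points.
2. Observable constraints: one x-axis crossing is at x = 0; one y-axis crossing is at y = 0.
3. Putting this together gives p.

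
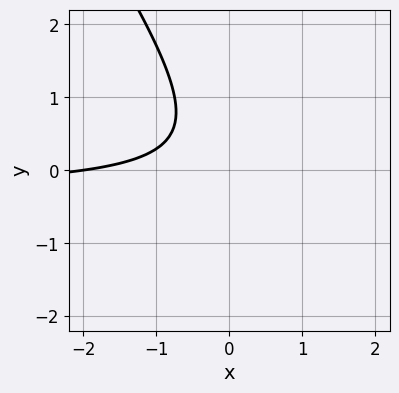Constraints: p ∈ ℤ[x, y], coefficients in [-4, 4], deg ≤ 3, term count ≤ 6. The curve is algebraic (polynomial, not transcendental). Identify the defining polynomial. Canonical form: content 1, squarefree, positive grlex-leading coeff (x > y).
3*x*y + 2*y^2 + x - y + 2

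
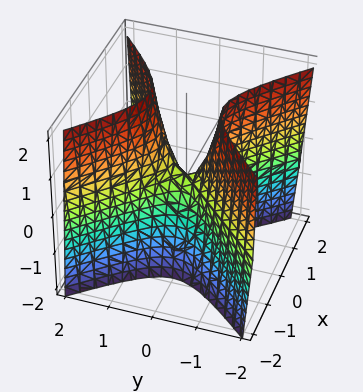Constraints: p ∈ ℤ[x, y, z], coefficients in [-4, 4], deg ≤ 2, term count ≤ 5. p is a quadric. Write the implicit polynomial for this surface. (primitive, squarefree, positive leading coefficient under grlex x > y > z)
(a) Degree: a saddle surface; a quadric, so deg p = 2.
(b) Symmetries: the x ↦ −x reflection is a symmetry, so x appears only in even powers; the y ↦ −y reflection is a symmetry, so y appears only in even powers.
(c) Against the integer gridlines: one y-axis crossing is at y = 0; one x-axis crossing is at x = 0.
(d) These observations pin down the coefficients.

3*x^2 - 3*y^2 + z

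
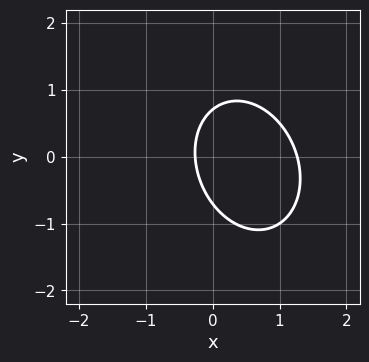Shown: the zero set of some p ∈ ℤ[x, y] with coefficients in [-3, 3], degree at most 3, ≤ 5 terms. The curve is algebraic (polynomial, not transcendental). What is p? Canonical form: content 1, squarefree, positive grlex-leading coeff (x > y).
3*x^2 + x*y + 2*y^2 - 3*x - 1

Degree: no degree-1 curve has this shape, so deg p = 2.
Matching integer coefficients to the picture gives p.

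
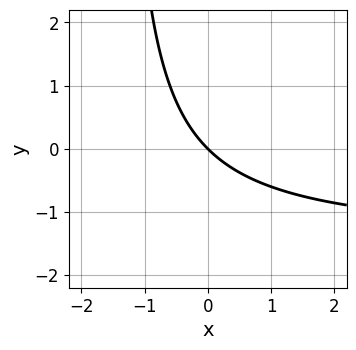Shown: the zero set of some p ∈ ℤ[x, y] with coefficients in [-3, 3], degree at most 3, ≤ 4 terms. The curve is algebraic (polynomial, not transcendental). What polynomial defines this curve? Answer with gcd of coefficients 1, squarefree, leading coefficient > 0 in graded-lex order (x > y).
2*x*y + 3*x + 3*y

1. deg p = 2.
2. From the visible intercepts: one x-axis crossing is at x = 0; one y-axis crossing is at y = 0.
3. Putting this together gives p.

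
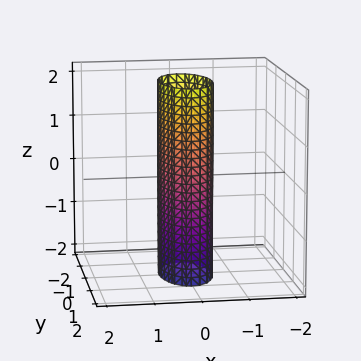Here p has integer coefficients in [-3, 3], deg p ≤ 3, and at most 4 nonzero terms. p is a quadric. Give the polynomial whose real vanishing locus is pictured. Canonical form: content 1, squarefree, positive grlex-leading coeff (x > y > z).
The degree is 2 — a cylinder; a quadric.
Symmetries: the x ↦ −x reflection is a symmetry, so x appears only in even powers; mirror symmetry y ↦ −y ⇒ only even powers of y; mirror symmetry z ↦ −z ⇒ only even powers of z.
From the visible intercepts: the y-axis gridline crossings are at y ∈ {-1, 1}; the surface avoids every integer z-axis point in the box.
Assembling these constraints gives the stated polynomial.

3*x^2 + y^2 - 1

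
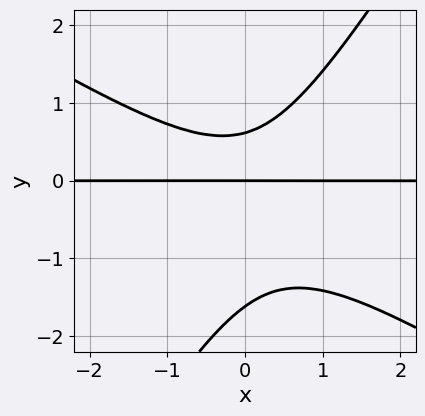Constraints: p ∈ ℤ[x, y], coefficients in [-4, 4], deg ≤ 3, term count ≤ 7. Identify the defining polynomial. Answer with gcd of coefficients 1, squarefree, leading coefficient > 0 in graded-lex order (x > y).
First, deg p = 3. The shape is more complex than any degree-2 curve.
Then, observable constraints: every point of the x-axis in the box is on the curve; it crosses the y-axis at the gridline y = 0.
Finally, solving for integer coefficients yields p as stated.

x^2*y + x*y^2 - y^3 - y^2 + y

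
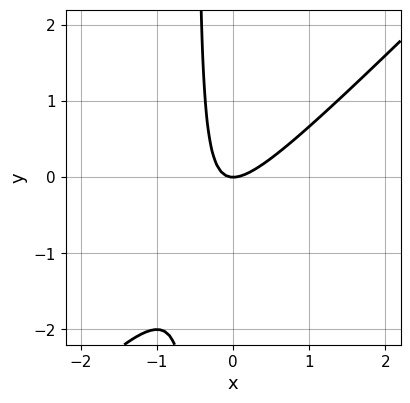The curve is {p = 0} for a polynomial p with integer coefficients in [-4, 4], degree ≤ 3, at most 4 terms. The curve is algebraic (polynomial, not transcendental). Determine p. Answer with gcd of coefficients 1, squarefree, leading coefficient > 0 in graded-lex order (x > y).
2*x^2 - 2*x*y - y

(a) The degree is 2 — no degree-1 curve has this shape.
(b) Reading off the gridlines: one y-axis crossing is at y = 0; it crosses the x-axis at the gridline x = 0.
(c) Solving for integer coefficients yields p as stated.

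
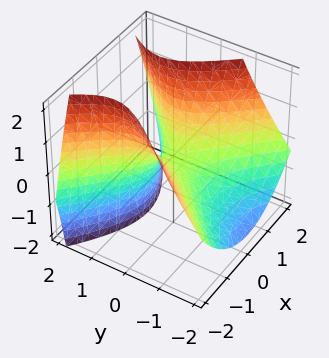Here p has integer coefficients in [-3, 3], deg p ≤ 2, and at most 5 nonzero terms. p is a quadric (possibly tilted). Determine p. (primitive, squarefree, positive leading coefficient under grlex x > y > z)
deg p = 2. No degree-1 surface has this shape.
From the visible intercepts: one z-axis crossing is at z = 0; it meets the x-axis at x = 0 (among the integer gridlines).
Solving for integer coefficients yields p as stated.

x^2 - y^2 + y*z - z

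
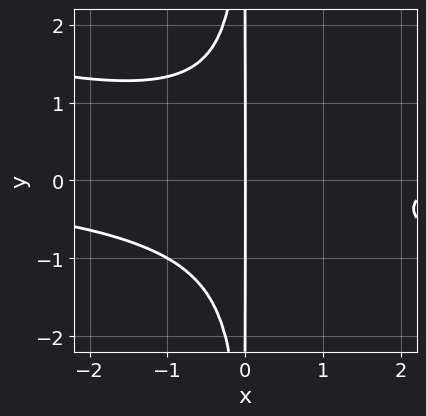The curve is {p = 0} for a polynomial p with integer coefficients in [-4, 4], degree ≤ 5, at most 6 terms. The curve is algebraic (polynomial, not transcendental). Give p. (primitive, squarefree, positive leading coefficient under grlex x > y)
The degree is 4 — the shape is more complex than any degree-3 curve.
From the axis intercepts and sections: one x-axis crossing is at x = 0; the visible y-axis segment lies entirely on the curve.
Solving for integer coefficients yields p as stated.

x^3*y + 3*x^2*y^2 - x^2 + 3*x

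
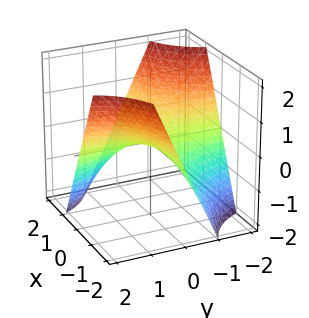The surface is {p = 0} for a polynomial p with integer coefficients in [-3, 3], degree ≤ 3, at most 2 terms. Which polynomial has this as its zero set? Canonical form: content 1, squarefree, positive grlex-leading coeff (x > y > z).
x*y + z

1. Degree: a hyperbolic paraboloid; a quadric, so deg p = 2.
2. Checking where it meets the axes: one z-axis crossing is at z = 0; every point of the y-axis in the box is on the surface; every point of the x-axis in the box is on the surface.
3. Together with the visible shape, these determine p as stated.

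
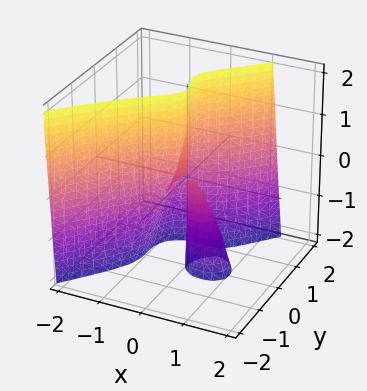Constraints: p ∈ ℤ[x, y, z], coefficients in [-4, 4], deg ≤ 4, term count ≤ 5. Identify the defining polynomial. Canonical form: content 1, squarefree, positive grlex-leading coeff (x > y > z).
2*x^3 + 2*x*y^2 - 3*y^3 + x*z + 3*y^2

1. I count 2 distinct pieces. They look like related sheets of one shape, so recover p as a whole.
2. deg p = 3. No degree-2 surface has this shape.
3. From the visible intercepts: it meets the x-axis at x = 0 (among the integer gridlines); the y-axis gridline crossings are at y ∈ {0, 1}; every point of the z-axis in the box is on the surface.
4. Putting this together gives p.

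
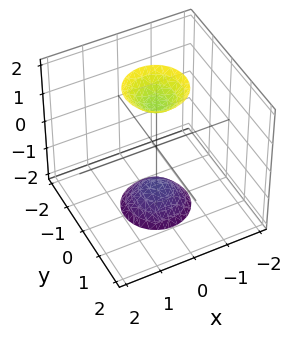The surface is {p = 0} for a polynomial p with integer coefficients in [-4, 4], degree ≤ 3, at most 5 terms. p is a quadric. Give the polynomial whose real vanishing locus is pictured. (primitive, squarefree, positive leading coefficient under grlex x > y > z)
(a) I count 2 distinct pieces. They look like related sheets of one shape, so recover p as a whole.
(b) Degree: two sheets facing apart; a quadric, so deg p = 2.
(c) Symmetries: the surface is invariant under rotation about z: p = q(x² + y², z); it's symmetric under z → −z, forcing even powers of z.
(d) Reading off the gridlines: no y-intercept at any integer in the box; the surface avoids every integer x-axis point in the box.
(e) Matching integer coefficients to the picture gives p.

3*x^2 + 3*y^2 - z^2 + 2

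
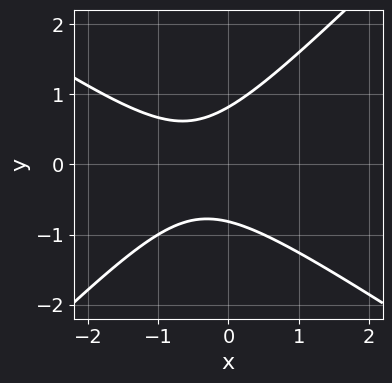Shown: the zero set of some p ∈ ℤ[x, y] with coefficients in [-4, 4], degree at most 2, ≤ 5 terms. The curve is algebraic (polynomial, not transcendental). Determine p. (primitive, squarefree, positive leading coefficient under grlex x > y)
2*x^2 + x*y - 3*y^2 + 2*x + 2

1. deg p = 2. The shape is more complex than any degree-1 curve.
2. From the axis intercepts and sections: the curve avoids every integer x-axis point in the box.
3. The integer polynomial consistent with all of this is the stated p.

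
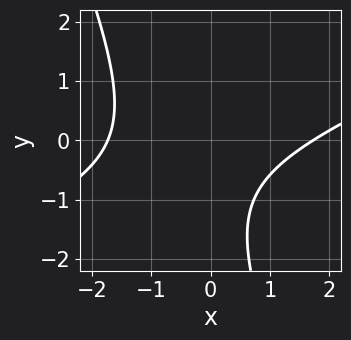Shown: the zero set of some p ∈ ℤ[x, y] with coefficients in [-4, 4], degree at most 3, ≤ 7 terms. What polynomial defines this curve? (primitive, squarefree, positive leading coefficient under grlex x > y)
x^2 - 2*x*y - y^2 - 2*y - 3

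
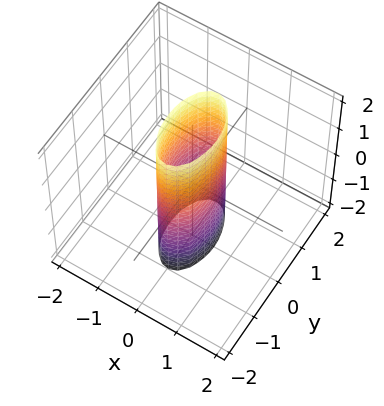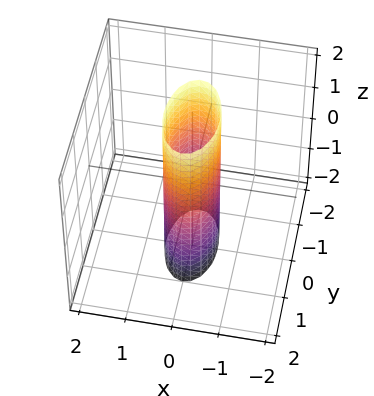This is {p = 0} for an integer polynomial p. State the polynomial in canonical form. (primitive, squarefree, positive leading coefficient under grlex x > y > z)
3*x^2 + y^2 - 1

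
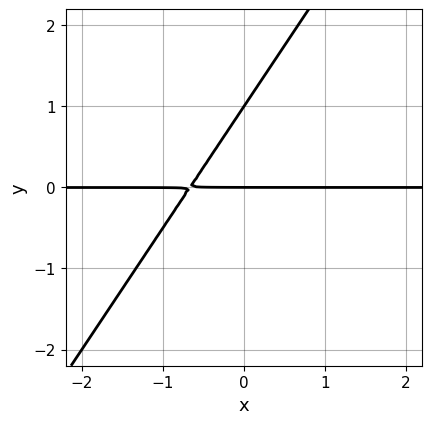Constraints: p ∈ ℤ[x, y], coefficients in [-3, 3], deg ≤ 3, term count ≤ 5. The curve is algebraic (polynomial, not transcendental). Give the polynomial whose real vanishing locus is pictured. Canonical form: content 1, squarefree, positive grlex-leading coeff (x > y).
3*x*y - 2*y^2 + 2*y

1. The degree is 2 — a generic line meets the curve in up to 2 points.
2. Observable constraints: the visible x-axis segment lies entirely on the curve; the y-axis gridline crossings are at y ∈ {0, 1}.
3. Putting this together gives p.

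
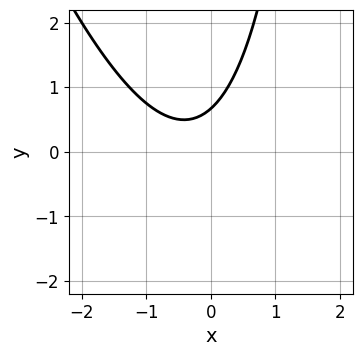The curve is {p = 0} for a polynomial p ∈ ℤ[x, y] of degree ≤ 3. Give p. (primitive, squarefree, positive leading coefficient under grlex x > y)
First, degree: the shape is more complex than any degree-1 curve, so deg p = 2.
Then, checking where it meets the axes: it misses every integer gridline on the x-axis.
Finally, assembling these constraints gives the stated polynomial.

3*x^2 + x*y + 2*x - 3*y + 2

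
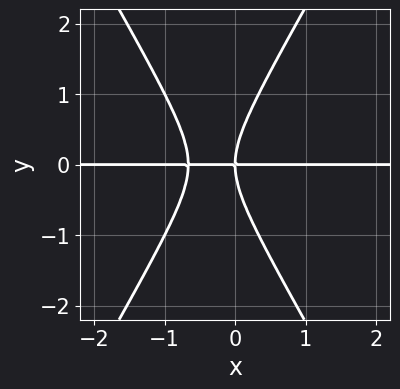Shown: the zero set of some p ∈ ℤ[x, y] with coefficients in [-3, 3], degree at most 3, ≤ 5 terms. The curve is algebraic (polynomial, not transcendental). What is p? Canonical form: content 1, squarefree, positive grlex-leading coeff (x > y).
3*x^2*y - y^3 + 2*x*y

(a) deg p = 3. A generic line meets the curve in up to 3 points.
(b) Against the integer gridlines: the visible x-axis segment lies entirely on the curve; one y-axis crossing is at y = 0.
(c) Solving for integer coefficients yields p as stated.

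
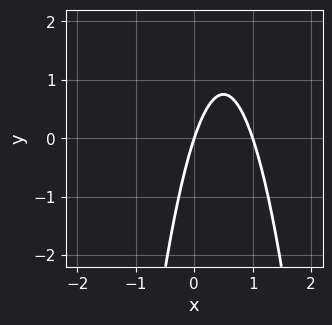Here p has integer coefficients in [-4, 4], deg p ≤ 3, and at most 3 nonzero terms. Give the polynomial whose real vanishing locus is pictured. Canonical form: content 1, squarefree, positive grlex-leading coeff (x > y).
(a) The degree is 2 — the shape is more complex than any degree-1 curve.
(b) Observable constraints: it crosses the y-axis at the gridline y = 0; among the integer gridlines, it crosses the x-axis at x ∈ {0, 1}.
(c) Matching integer coefficients to the picture gives p.

3*x^2 - 3*x + y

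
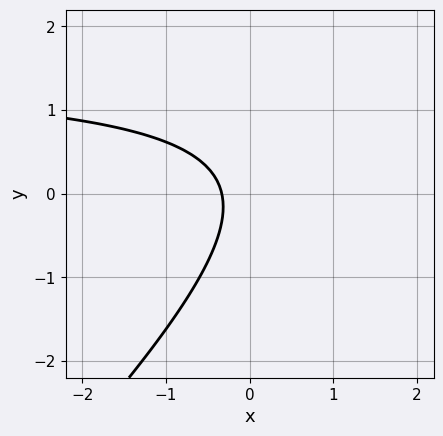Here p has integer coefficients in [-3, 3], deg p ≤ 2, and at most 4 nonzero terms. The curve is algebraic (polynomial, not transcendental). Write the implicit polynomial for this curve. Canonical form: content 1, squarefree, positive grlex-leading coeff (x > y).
(a) The degree is 2 — the shape is more complex than any degree-1 curve.
(b) From the axis intercepts and sections: it misses every integer gridline on the y-axis.
(c) These observations pin down the coefficients.

2*x*y - 2*y^2 - 3*x - 1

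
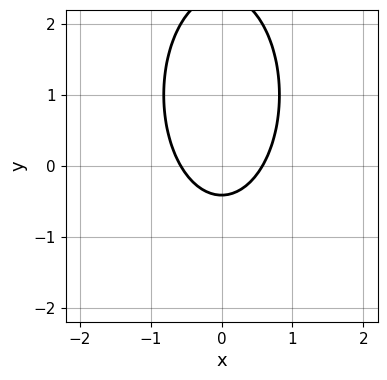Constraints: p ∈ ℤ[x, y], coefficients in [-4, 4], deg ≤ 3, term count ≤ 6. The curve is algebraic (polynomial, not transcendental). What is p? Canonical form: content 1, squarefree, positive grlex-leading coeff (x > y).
First, deg p = 2.
Next, symmetries: the x ↦ −x reflection is a symmetry, so x appears only in even powers.
Finally, solving for integer coefficients yields p as stated.

3*x^2 + y^2 - 2*y - 1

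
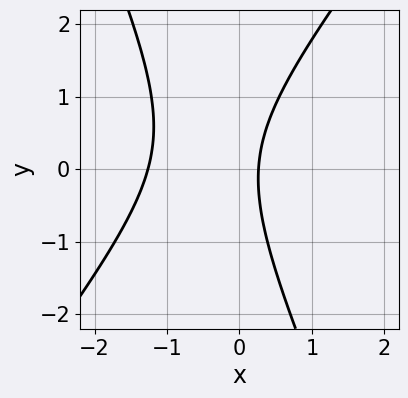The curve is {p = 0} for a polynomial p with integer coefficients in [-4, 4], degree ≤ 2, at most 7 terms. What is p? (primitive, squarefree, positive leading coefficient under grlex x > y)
3*x^2 - x*y - y^2 + 3*x - 1

deg p = 2. No degree-1 curve has this shape.
Reading off the gridlines: it misses every integer gridline on the y-axis.
Putting this together gives p.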